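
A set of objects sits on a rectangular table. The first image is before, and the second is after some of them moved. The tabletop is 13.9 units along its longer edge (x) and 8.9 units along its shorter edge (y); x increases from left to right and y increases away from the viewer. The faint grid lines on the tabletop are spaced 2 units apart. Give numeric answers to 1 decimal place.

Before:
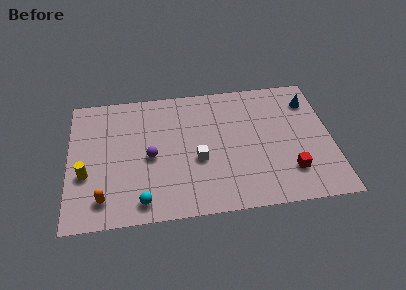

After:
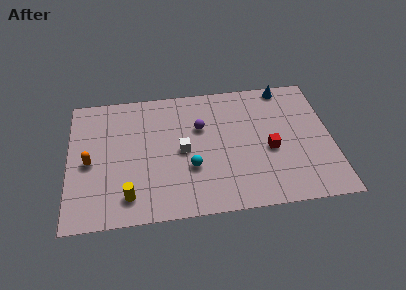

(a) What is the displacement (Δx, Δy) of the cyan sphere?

(2.6, 1.9)

From the two frames, the cyan sphere sits at roughly (3.8, 1.2) before and (6.4, 3.1) after.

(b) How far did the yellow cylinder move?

2.8

From (0.9, 3.3) to (3.1, 1.6), the yellow cylinder covered √(2.2² + 1.7²) ≈ 2.8 units.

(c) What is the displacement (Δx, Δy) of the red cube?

(-1.0, 1.6)

From the two frames, the red cube sits at roughly (11.6, 2.2) before and (10.6, 3.8) after.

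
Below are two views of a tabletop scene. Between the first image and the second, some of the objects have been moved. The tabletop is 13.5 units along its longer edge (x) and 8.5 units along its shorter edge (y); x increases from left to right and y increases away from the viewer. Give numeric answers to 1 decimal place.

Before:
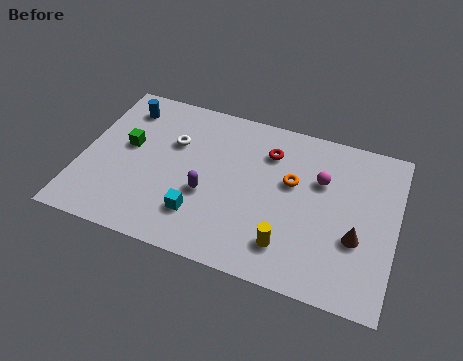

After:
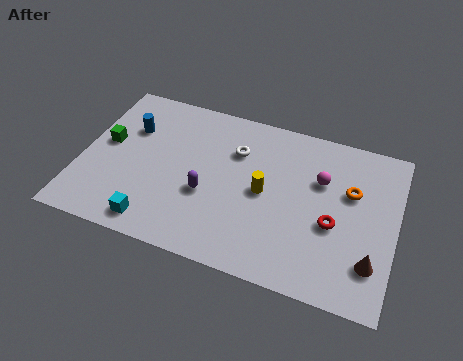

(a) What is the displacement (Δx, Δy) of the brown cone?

(0.7, -1.0)

The brown cone started near (11.9, 3.1) and ended near (12.6, 2.1).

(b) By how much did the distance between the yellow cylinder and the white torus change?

-4.2

The distance was about 6.5 in the first image and 2.3 in the second, so they moved 4.2 units closer together.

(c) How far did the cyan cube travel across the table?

2.1

The cyan cube moved from about (5.3, 2.1) to (3.5, 1.1), a distance of √(1.8² + 1.0²) ≈ 2.1.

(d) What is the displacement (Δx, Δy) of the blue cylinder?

(0.4, -1.1)

The blue cylinder started near (1.5, 6.9) and ended near (1.9, 5.8).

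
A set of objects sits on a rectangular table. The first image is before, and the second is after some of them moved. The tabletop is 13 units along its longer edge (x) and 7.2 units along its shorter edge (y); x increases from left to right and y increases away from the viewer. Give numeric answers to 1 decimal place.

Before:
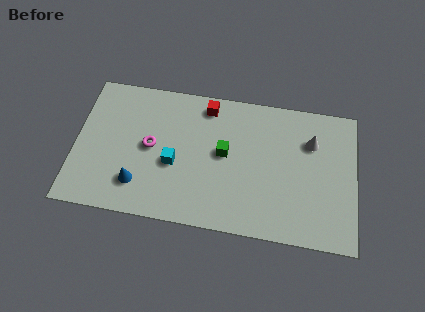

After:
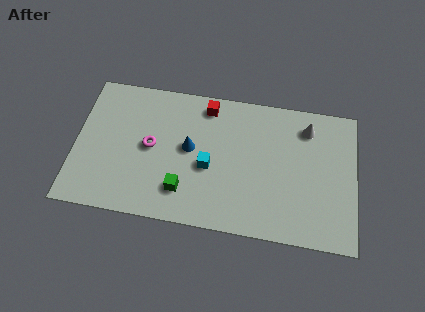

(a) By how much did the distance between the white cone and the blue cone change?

-2.9

Before: roughly 8.6 units apart; after: 5.7. That's 2.9 units closer together.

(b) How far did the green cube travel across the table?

2.8

From (6.9, 3.9) to (5.1, 1.7), the green cube covered √(1.8² + 2.2²) ≈ 2.8 units.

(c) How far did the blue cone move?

3.2

From (3.0, 1.7) to (5.3, 3.9), the blue cone covered √(2.3² + 2.2²) ≈ 3.2 units.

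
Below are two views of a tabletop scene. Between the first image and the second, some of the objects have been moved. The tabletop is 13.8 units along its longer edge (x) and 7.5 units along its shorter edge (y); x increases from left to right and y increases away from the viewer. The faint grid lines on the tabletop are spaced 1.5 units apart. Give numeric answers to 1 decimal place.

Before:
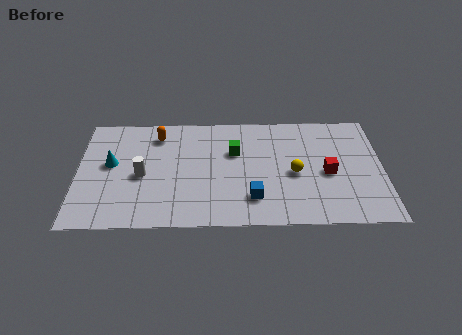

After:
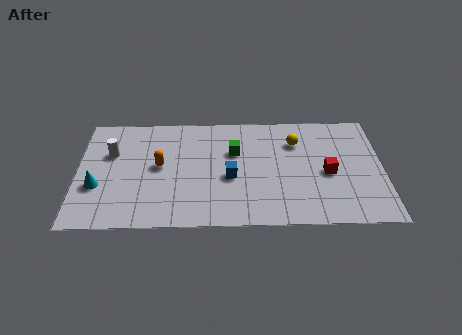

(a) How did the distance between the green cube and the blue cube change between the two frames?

-1.5

The distance was about 3.2 in the first image and 1.7 in the second, so they moved 1.5 units closer together.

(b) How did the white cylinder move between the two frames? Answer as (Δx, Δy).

(-1.4, 1.5)

From the two frames, the white cylinder sits at roughly (2.9, 3.4) before and (1.5, 4.9) after.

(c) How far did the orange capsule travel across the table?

2.1

The orange capsule was near (3.6, 6.1) before and (3.7, 4.0) after, so it travelled √(0.1² + 2.1²) ≈ 2.1 units.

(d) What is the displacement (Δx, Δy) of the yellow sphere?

(0.1, 2.1)

The yellow sphere was at about (9.8, 3.4) and moved to about (9.9, 5.5).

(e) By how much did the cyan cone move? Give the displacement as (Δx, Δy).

(-0.6, -1.5)

From the two frames, the cyan cone sits at roughly (1.5, 4.2) before and (0.9, 2.7) after.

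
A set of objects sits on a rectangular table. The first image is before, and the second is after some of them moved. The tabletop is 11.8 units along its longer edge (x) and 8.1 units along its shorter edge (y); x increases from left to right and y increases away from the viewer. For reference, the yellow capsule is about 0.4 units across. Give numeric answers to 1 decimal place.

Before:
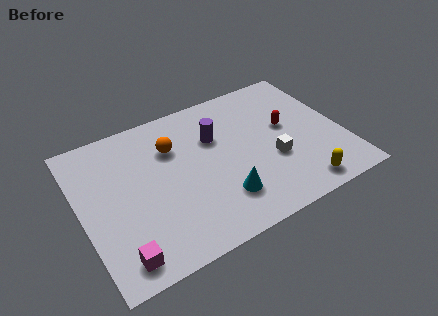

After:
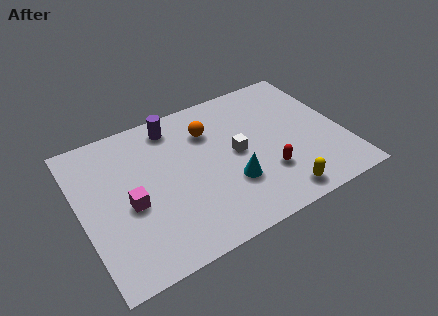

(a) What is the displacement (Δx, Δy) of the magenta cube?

(0.8, 2.4)

The magenta cube was at about (1.3, 1.1) and moved to about (2.1, 3.5).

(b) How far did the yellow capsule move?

1.0

The yellow capsule moved from about (9.4, 1.0) to (8.4, 1.0), a distance of √(1.0² + 0.0²) ≈ 1.0.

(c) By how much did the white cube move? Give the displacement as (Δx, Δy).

(-1.5, 1.1)

The white cube was at about (8.5, 3.0) and moved to about (7.0, 4.1).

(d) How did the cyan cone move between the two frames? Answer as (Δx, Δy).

(0.5, 0.6)

The cyan cone was at about (6.0, 2.0) and moved to about (6.5, 2.6).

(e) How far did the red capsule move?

2.6

The red capsule was near (9.4, 4.6) before and (8.1, 2.4) after, so it travelled √(1.3² + 2.2²) ≈ 2.6 units.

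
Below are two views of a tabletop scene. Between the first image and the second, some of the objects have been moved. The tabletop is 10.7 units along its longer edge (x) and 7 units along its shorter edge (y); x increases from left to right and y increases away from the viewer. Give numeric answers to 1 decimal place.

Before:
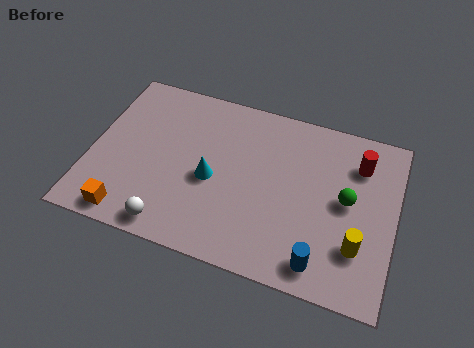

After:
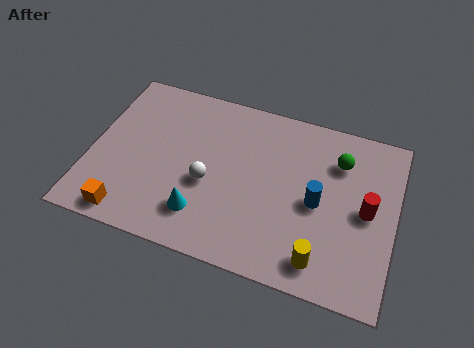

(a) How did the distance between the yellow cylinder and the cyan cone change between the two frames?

-1.1

Before: roughly 5.3 units apart; after: 4.2. That's 1.1 units closer together.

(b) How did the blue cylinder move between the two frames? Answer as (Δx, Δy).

(-0.3, 2.3)

From the two frames, the blue cylinder sits at roughly (8.3, 1.0) before and (8.0, 3.3) after.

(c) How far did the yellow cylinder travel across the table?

1.5

From (9.5, 2.0) to (8.3, 1.1), the yellow cylinder covered √(1.2² + 0.9²) ≈ 1.5 units.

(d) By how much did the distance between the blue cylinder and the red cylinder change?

-2.7

The distance was about 4.4 in the first image and 1.7 in the second, so they moved 2.7 units closer together.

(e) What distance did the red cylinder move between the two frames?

1.8

The red cylinder was near (9.3, 5.3) before and (9.7, 3.5) after, so it travelled √(0.4² + 1.8²) ≈ 1.8 units.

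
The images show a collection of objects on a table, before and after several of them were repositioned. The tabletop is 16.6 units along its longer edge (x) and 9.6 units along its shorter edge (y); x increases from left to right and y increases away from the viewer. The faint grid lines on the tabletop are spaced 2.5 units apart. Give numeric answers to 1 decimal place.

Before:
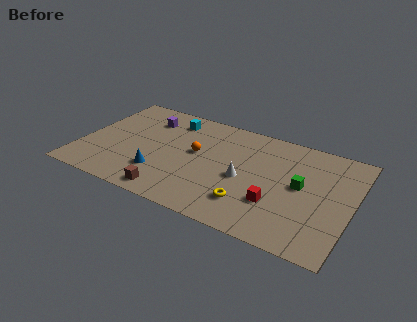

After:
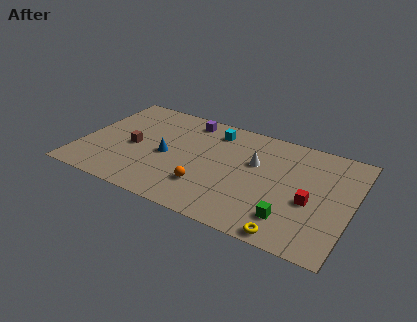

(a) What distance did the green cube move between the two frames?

3.0

From (13.5, 5.1) to (13.2, 2.1), the green cube covered √(0.3² + 3.0²) ≈ 3.0 units.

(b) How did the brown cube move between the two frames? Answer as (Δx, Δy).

(-2.8, 3.3)

The brown cube was at about (6.0, 1.1) and moved to about (3.2, 4.4).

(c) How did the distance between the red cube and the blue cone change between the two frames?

+1.8

The distance was about 7.1 in the first image and 8.9 in the second, so they moved 1.8 units further apart.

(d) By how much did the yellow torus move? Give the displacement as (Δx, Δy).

(2.6, -1.5)

From the two frames, the yellow torus sits at roughly (10.7, 2.3) before and (13.3, 0.8) after.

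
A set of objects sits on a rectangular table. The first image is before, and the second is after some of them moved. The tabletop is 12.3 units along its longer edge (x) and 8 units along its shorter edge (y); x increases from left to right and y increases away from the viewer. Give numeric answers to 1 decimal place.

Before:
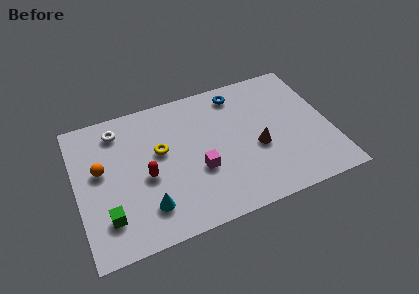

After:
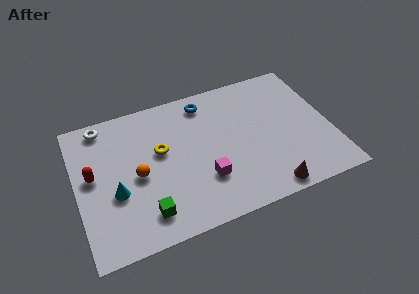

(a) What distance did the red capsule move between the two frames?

2.7

The red capsule moved from about (3.3, 3.5) to (0.8, 4.4), a distance of √(2.5² + 0.9²) ≈ 2.7.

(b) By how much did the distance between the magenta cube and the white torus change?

+1.4

Before: roughly 5.1 units apart; after: 6.5. That's 1.4 units further apart.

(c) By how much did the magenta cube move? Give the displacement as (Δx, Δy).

(0.2, -0.6)

The magenta cube started near (5.8, 3.0) and ended near (6.0, 2.4).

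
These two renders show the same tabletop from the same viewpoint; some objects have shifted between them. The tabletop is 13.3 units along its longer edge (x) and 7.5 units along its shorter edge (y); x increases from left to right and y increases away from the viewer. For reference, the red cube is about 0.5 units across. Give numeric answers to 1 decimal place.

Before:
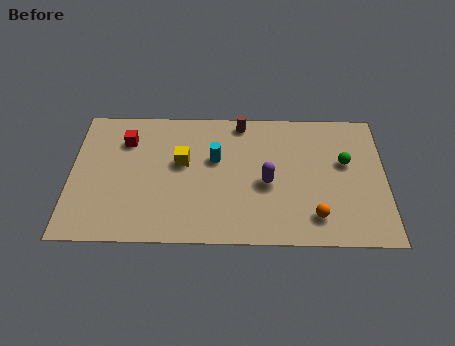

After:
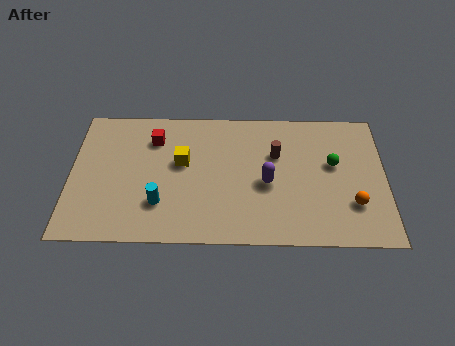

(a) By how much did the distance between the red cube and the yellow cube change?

-0.9

The distance was about 2.7 in the first image and 1.8 in the second, so they moved 0.9 units closer together.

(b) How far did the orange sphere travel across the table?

1.7

The orange sphere was near (10.3, 1.5) before and (11.9, 2.2) after, so it travelled √(1.6² + 0.7²) ≈ 1.7 units.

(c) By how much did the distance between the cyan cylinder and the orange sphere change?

+2.9

Before: roughly 5.2 units apart; after: 8.1. That's 2.9 units further apart.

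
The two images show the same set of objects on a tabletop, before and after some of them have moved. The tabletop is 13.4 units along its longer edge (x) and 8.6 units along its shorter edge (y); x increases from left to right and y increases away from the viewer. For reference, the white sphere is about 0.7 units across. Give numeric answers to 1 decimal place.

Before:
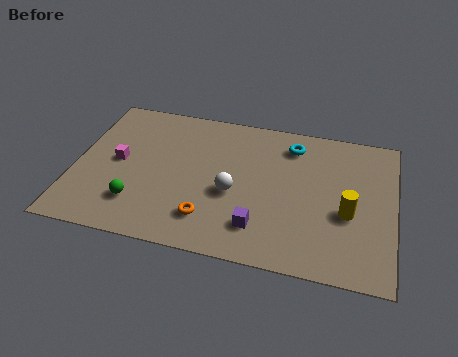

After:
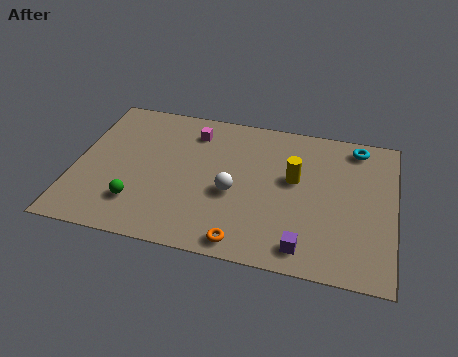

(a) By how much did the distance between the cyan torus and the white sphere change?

+2.2

They were about 4.1 units apart before and 6.3 after — 2.2 units further apart.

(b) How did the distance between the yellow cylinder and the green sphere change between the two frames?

-1.8

Before: roughly 8.8 units apart; after: 7.0. That's 1.8 units closer together.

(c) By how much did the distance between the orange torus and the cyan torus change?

+1.9

The distance was about 6.0 in the first image and 7.9 in the second, so they moved 1.9 units further apart.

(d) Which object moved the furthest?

the magenta cube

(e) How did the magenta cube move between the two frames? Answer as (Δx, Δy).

(3.0, 2.5)

The magenta cube was at about (1.8, 4.4) and moved to about (4.8, 6.9).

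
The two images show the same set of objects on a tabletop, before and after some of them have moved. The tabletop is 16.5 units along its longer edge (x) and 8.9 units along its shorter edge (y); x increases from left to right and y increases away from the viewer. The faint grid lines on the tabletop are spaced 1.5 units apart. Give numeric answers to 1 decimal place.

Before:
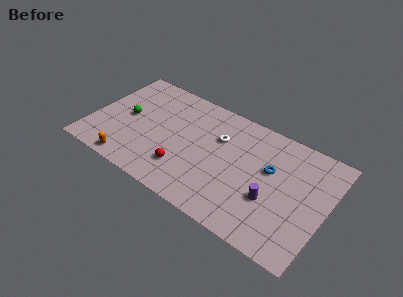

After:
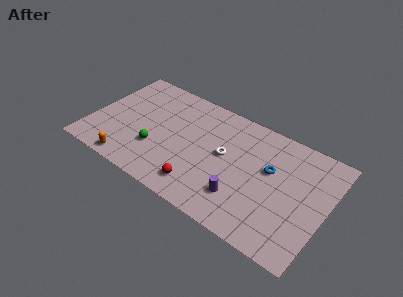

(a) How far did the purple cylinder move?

2.1

From (12.9, 3.2) to (11.0, 2.3), the purple cylinder covered √(1.9² + 0.9²) ≈ 2.1 units.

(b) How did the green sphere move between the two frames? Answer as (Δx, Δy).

(2.4, -1.6)

The green sphere was at about (2.4, 4.5) and moved to about (4.8, 2.9).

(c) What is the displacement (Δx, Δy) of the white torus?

(0.6, -1.1)

From the two frames, the white torus sits at roughly (8.8, 6.0) before and (9.4, 4.9) after.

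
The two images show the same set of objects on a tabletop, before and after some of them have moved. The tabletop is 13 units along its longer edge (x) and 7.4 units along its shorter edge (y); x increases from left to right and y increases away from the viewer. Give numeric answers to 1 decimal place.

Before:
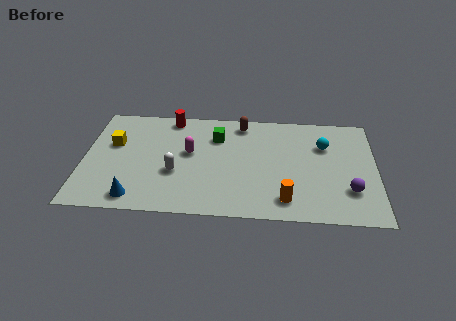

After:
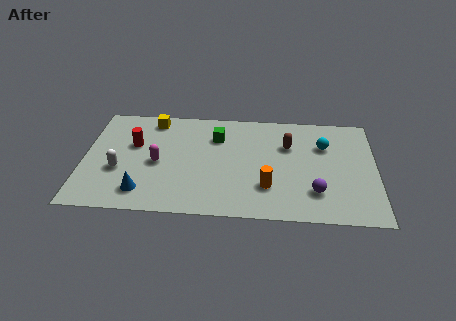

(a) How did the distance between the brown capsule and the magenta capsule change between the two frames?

+2.8

They were about 3.2 units apart before and 6.0 after — 2.8 units further apart.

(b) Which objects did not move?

the cyan sphere and the green cube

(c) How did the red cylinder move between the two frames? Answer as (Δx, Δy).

(-1.6, -2.0)

From the two frames, the red cylinder sits at roughly (3.8, 6.6) before and (2.2, 4.6) after.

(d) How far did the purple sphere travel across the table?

1.5

The purple sphere was near (11.8, 2.1) before and (10.3, 1.9) after, so it travelled √(1.5² + 0.2²) ≈ 1.5 units.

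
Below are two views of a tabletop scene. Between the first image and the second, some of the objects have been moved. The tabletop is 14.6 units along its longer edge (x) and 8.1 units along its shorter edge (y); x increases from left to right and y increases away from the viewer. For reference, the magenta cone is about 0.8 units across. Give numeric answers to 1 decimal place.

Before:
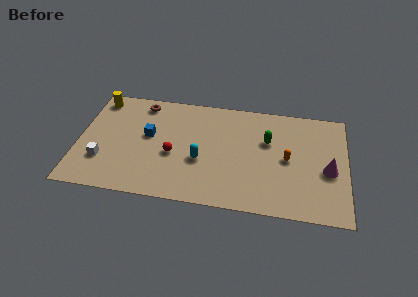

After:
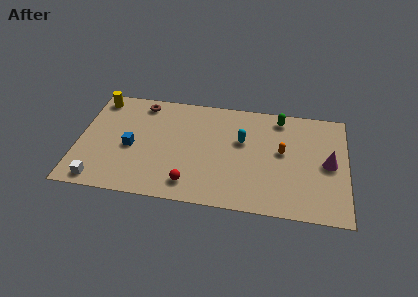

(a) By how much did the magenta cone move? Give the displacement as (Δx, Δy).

(0.0, 0.5)

The magenta cone was at about (13.6, 3.5) and moved to about (13.6, 4.0).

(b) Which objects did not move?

the brown torus and the yellow cylinder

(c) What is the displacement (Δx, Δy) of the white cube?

(-0.1, -1.5)

From the two frames, the white cube sits at roughly (1.4, 2.4) before and (1.3, 0.9) after.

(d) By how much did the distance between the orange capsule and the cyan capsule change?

-2.5

Before: roughly 4.8 units apart; after: 2.3. That's 2.5 units closer together.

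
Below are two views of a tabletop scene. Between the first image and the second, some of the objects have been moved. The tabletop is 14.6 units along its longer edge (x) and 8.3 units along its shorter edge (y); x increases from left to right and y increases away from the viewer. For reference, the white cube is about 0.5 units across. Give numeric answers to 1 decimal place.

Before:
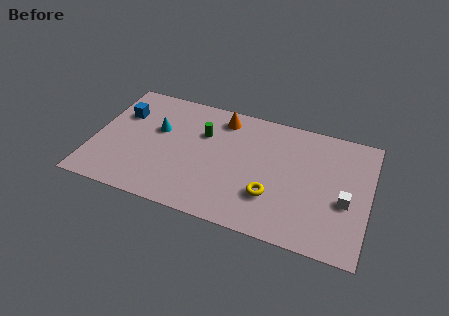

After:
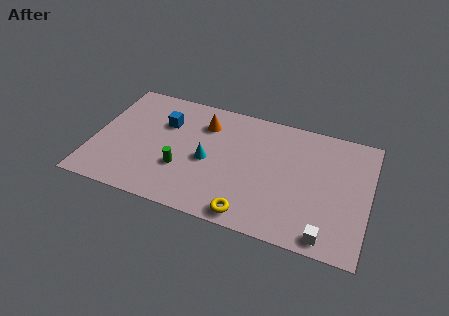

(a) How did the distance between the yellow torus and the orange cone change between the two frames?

+0.7

Before: roughly 5.4 units apart; after: 6.1. That's 0.7 units further apart.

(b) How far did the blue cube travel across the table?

2.3

The blue cube moved from about (1.3, 5.7) to (3.6, 5.7), a distance of √(2.3² + 0.0²) ≈ 2.3.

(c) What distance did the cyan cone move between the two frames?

3.1

The cyan cone was near (3.3, 5.1) before and (6.1, 3.8) after, so it travelled √(2.8² + 1.3²) ≈ 3.1 units.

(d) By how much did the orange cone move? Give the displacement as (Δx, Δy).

(-0.9, -0.7)

The orange cone started near (6.6, 7.0) and ended near (5.7, 6.3).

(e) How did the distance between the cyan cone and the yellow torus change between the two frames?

-3.0

They were about 6.8 units apart before and 3.8 after — 3.0 units closer together.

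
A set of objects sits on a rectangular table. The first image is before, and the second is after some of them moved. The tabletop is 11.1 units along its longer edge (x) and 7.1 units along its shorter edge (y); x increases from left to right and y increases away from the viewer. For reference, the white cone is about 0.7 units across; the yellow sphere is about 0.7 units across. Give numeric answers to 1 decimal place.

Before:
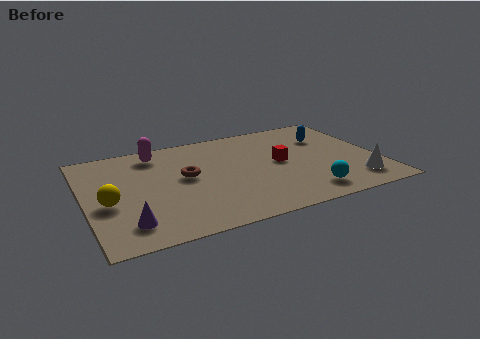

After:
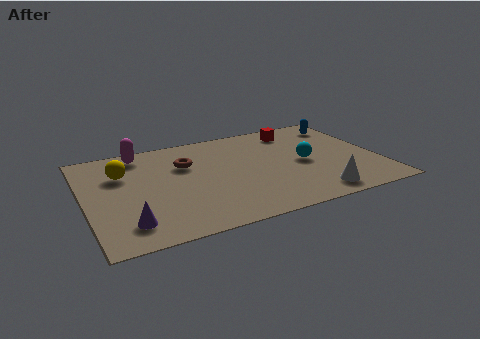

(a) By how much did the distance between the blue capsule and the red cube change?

-0.5

They were about 2.4 units apart before and 1.9 after — 0.5 units closer together.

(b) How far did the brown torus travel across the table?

0.9

From (3.8, 3.9) to (3.9, 4.8), the brown torus covered √(0.1² + 0.9²) ≈ 0.9 units.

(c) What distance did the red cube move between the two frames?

2.4

The red cube moved from about (7.4, 3.7) to (8.3, 5.9), a distance of √(0.9² + 2.2²) ≈ 2.4.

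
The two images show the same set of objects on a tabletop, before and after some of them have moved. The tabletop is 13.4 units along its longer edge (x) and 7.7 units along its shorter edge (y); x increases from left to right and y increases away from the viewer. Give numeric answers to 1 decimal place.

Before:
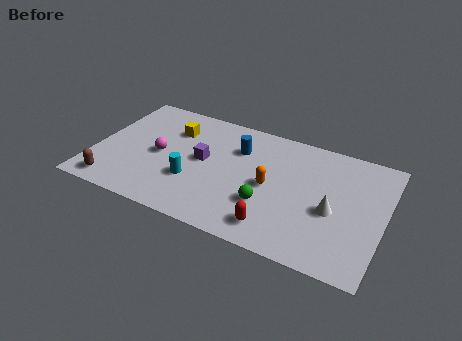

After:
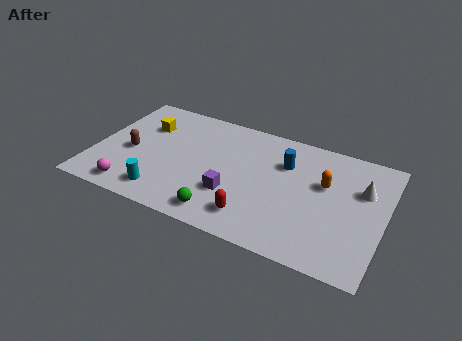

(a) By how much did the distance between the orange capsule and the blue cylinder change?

-0.5

Before: roughly 2.5 units apart; after: 2.0. That's 0.5 units closer together.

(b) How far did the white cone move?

2.2

From (11.1, 3.3) to (12.3, 5.1), the white cone covered √(1.2² + 1.8²) ≈ 2.2 units.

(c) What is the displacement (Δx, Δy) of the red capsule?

(-1.0, 0.2)

From the two frames, the red capsule sits at roughly (8.7, 1.3) before and (7.7, 1.5) after.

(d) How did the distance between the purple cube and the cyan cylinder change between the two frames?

+1.8

They were about 1.5 units apart before and 3.3 after — 1.8 units further apart.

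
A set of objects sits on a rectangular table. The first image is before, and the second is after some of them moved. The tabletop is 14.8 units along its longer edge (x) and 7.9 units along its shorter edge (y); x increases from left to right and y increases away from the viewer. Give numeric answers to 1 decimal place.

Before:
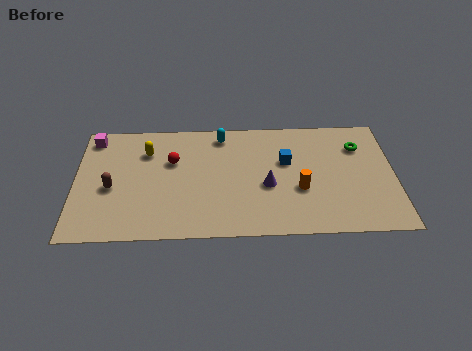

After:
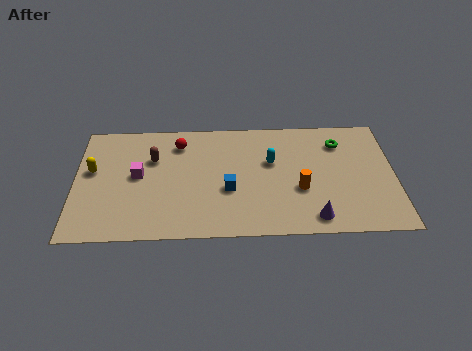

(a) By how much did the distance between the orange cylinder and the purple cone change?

+0.5

Before: roughly 1.5 units apart; after: 2.0. That's 0.5 units further apart.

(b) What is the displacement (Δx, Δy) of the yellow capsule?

(-2.5, -1.2)

The yellow capsule started near (3.3, 5.8) and ended near (0.8, 4.6).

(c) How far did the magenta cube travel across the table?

3.3

The magenta cube was near (0.8, 6.8) before and (2.9, 4.2) after, so it travelled √(2.1² + 2.6²) ≈ 3.3 units.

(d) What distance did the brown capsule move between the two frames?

2.7

The brown capsule was near (1.7, 3.4) before and (3.6, 5.3) after, so it travelled √(1.9² + 1.9²) ≈ 2.7 units.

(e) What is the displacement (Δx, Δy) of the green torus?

(-0.9, 0.3)

From the two frames, the green torus sits at roughly (13.2, 5.8) before and (12.3, 6.1) after.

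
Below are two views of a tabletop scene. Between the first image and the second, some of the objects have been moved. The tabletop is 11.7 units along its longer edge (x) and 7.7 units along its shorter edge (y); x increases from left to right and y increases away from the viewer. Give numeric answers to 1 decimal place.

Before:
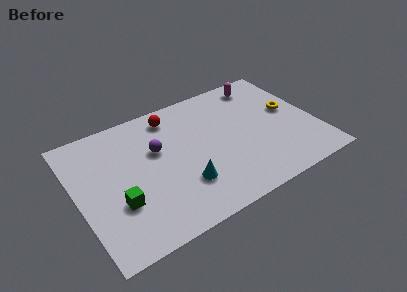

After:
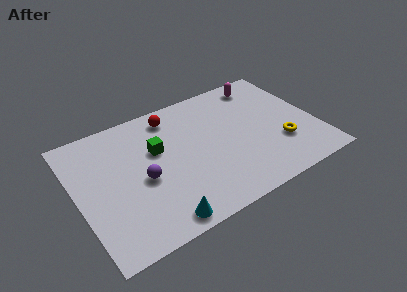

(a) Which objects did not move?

the red sphere and the magenta capsule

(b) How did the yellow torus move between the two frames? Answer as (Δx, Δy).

(-0.8, -1.9)

The yellow torus started near (10.6, 4.3) and ended near (9.8, 2.4).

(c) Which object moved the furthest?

the green cube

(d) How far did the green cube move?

3.1

The green cube was near (1.8, 2.6) before and (4.0, 4.8) after, so it travelled √(2.2² + 2.2²) ≈ 3.1 units.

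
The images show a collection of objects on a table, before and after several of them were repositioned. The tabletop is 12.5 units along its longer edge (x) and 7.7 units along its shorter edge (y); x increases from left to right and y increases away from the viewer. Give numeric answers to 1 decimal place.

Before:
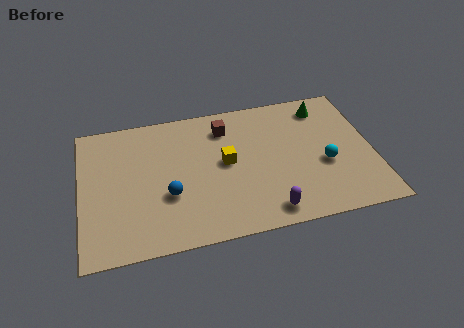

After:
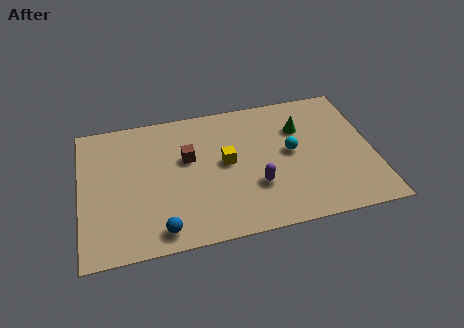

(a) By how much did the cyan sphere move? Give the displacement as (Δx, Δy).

(-1.4, 1.0)

The cyan sphere started near (10.4, 3.1) and ended near (9.0, 4.1).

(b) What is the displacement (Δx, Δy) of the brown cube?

(-1.7, -1.4)

From the two frames, the brown cube sits at roughly (6.3, 6.1) before and (4.6, 4.7) after.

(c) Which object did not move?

the yellow cube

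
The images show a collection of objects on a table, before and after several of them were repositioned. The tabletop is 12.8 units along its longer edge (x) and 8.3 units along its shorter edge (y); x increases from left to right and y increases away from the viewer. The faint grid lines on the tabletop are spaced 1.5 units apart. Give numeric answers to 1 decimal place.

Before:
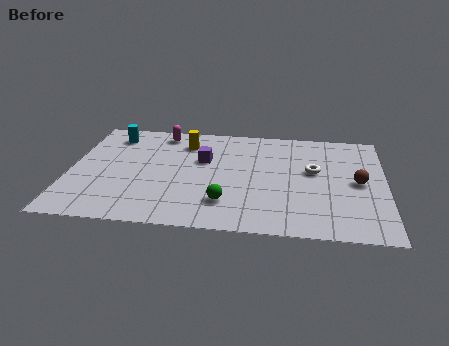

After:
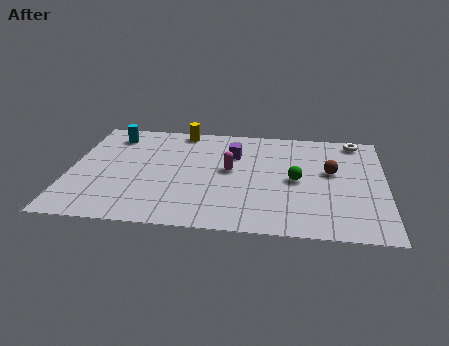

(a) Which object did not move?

the cyan cylinder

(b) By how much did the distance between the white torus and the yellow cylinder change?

+1.6

Before: roughly 5.6 units apart; after: 7.2. That's 1.6 units further apart.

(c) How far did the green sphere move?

3.4

The green sphere moved from about (6.4, 2.0) to (9.2, 4.0), a distance of √(2.8² + 2.0²) ≈ 3.4.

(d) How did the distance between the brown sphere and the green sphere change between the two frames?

-4.1

They were about 5.7 units apart before and 1.6 after — 4.1 units closer together.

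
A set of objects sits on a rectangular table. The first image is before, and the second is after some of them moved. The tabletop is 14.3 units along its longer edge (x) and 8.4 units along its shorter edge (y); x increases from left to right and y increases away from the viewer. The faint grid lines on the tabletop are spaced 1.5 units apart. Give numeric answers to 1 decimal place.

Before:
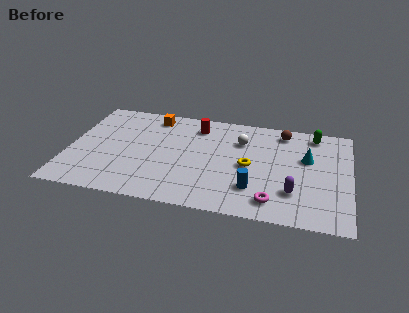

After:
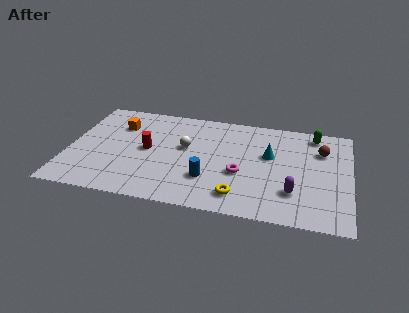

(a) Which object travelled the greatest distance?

the red cylinder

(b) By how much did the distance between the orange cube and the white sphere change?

-1.1

They were about 4.8 units apart before and 3.7 after — 1.1 units closer together.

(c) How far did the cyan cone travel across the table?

1.9

The cyan cone was near (12.1, 5.2) before and (10.2, 5.1) after, so it travelled √(1.9² + 0.1²) ≈ 1.9 units.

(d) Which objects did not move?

the green capsule and the purple capsule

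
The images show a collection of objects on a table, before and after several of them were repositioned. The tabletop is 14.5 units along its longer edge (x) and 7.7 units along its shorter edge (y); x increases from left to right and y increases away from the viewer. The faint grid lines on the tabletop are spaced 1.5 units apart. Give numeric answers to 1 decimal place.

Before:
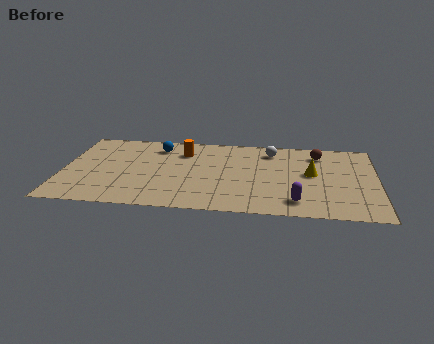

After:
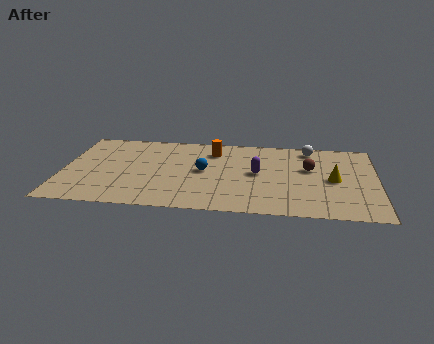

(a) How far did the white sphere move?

1.8

The white sphere was near (9.6, 6.3) before and (11.4, 6.7) after, so it travelled √(1.8² + 0.4²) ≈ 1.8 units.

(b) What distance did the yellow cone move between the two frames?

1.1

The yellow cone was near (11.5, 4.2) before and (12.5, 3.7) after, so it travelled √(1.0² + 0.5²) ≈ 1.1 units.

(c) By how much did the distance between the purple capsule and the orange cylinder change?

-4.0

They were about 6.9 units apart before and 2.9 after — 4.0 units closer together.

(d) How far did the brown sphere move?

1.6

The brown sphere moved from about (11.8, 6.2) to (11.4, 4.7), a distance of √(0.4² + 1.5²) ≈ 1.6.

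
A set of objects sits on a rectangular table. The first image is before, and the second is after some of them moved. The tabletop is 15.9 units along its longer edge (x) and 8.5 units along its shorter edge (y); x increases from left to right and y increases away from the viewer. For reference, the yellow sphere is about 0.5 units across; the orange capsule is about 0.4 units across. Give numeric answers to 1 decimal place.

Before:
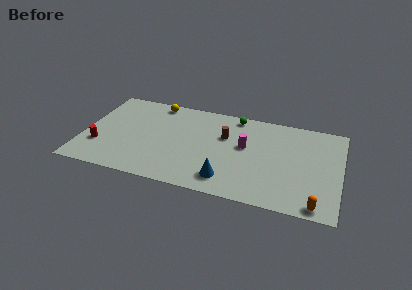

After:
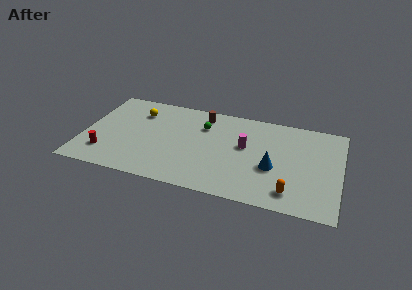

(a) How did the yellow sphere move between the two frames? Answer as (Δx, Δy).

(-1.0, -1.2)

The yellow sphere started near (4.2, 7.6) and ended near (3.2, 6.4).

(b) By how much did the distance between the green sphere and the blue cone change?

-0.8

The distance was about 6.0 in the first image and 5.2 in the second, so they moved 0.8 units closer together.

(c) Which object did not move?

the magenta cylinder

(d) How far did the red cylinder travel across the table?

0.7

From (1.1, 2.6) to (1.5, 2.0), the red cylinder covered √(0.4² + 0.6²) ≈ 0.7 units.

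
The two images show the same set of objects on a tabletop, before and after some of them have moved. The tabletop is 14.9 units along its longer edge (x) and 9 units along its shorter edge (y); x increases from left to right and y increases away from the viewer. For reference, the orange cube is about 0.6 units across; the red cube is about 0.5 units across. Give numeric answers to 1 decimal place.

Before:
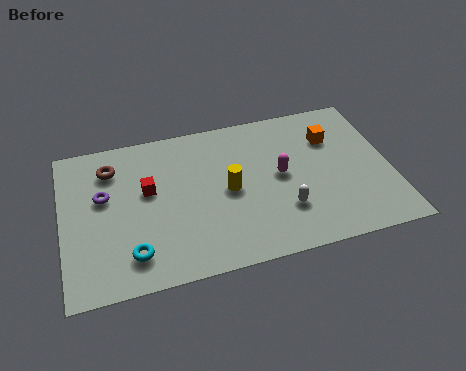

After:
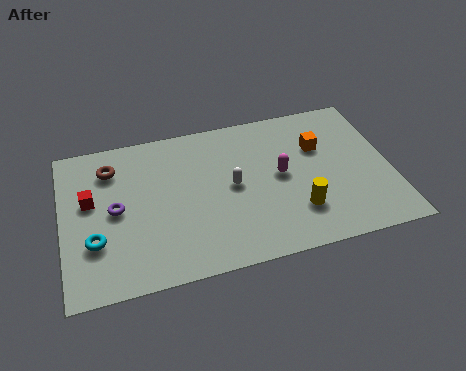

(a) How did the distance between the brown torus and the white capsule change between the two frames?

-2.9

Before: roughly 8.8 units apart; after: 5.9. That's 2.9 units closer together.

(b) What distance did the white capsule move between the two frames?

3.0

The white capsule moved from about (9.9, 2.6) to (7.7, 4.6), a distance of √(2.2² + 2.0²) ≈ 3.0.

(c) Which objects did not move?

the brown torus and the magenta capsule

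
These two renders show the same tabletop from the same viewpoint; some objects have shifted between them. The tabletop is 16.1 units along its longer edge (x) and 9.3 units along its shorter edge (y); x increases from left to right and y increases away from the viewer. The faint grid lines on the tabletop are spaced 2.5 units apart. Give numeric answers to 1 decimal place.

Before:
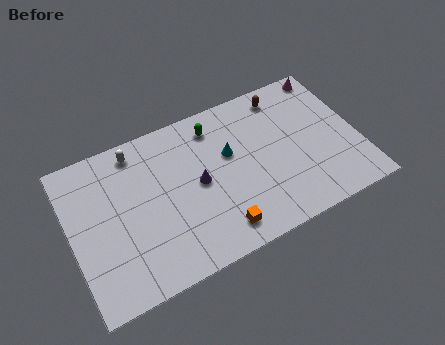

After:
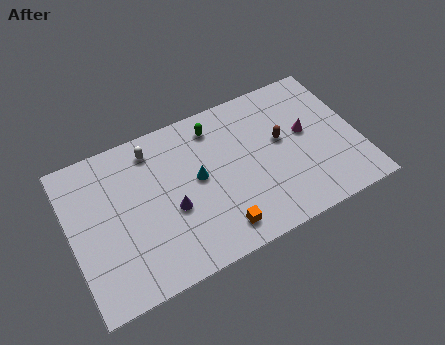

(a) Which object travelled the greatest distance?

the magenta cone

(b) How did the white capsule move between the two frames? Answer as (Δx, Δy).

(0.9, -0.3)

The white capsule started near (4.0, 8.1) and ended near (4.9, 7.8).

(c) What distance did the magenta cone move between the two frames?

3.7

The magenta cone was near (15.1, 8.4) before and (13.3, 5.2) after, so it travelled √(1.8² + 3.2²) ≈ 3.7 units.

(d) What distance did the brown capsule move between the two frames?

2.7

From (12.4, 8.0) to (11.9, 5.3), the brown capsule covered √(0.5² + 2.7²) ≈ 2.7 units.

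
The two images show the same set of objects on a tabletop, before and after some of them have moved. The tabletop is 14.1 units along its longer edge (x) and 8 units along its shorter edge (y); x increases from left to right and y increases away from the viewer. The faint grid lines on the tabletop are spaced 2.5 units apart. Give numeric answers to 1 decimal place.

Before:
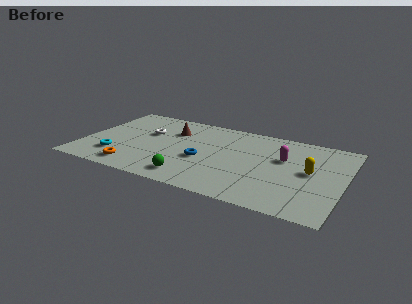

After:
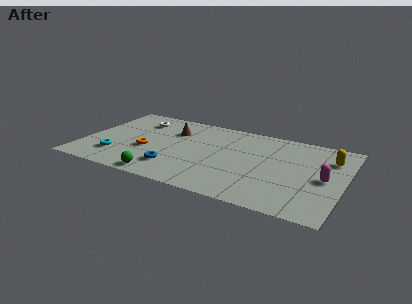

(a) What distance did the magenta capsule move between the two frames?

2.6

From (10.8, 5.0) to (13.1, 3.8), the magenta capsule covered √(2.3² + 1.2²) ≈ 2.6 units.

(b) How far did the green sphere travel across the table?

1.6

From (6.2, 1.3) to (4.7, 0.8), the green sphere covered √(1.5² + 0.5²) ≈ 1.6 units.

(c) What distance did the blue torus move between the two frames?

2.0

The blue torus was near (6.6, 3.3) before and (5.2, 1.9) after, so it travelled √(1.4² + 1.4²) ≈ 2.0 units.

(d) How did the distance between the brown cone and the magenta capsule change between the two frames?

+2.5

They were about 6.2 units apart before and 8.7 after — 2.5 units further apart.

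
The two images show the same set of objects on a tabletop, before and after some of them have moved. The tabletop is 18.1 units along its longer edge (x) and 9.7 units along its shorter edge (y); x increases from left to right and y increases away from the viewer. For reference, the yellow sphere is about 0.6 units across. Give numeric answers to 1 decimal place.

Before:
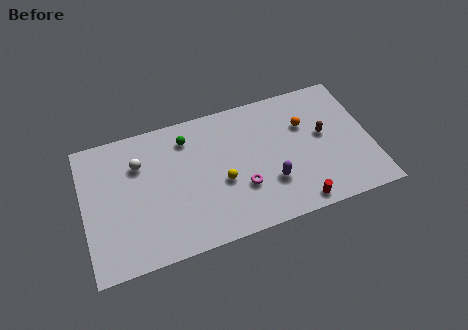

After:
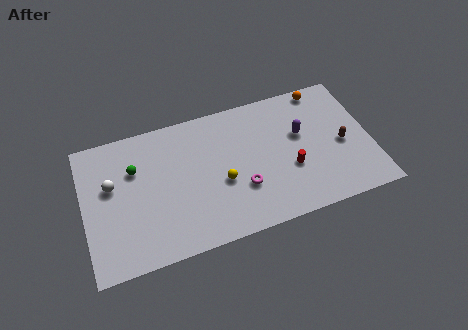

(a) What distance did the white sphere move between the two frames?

2.1

From (3.6, 6.9) to (1.8, 5.9), the white sphere covered √(1.8² + 1.0²) ≈ 2.1 units.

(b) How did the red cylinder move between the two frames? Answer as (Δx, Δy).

(-0.2, 2.6)

The red cylinder started near (13.1, 1.0) and ended near (12.9, 3.6).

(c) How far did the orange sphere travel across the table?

2.7

The orange sphere was near (14.1, 6.5) before and (15.5, 8.8) after, so it travelled √(1.4² + 2.3²) ≈ 2.7 units.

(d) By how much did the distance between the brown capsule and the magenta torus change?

+0.8

The distance was about 5.8 in the first image and 6.6 in the second, so they moved 0.8 units further apart.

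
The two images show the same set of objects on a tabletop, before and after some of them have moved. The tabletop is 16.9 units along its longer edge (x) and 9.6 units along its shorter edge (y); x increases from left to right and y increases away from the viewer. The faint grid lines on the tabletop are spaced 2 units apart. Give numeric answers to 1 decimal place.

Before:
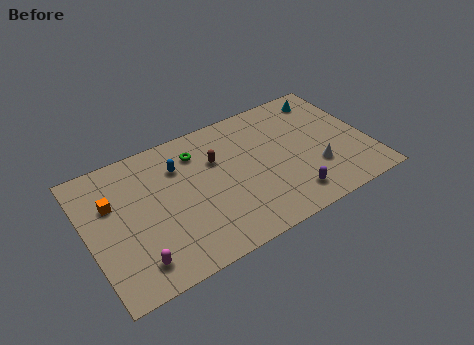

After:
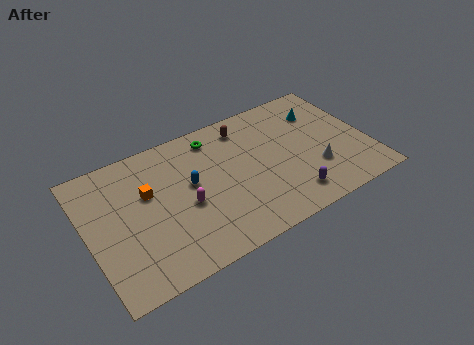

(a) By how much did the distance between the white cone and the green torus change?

-0.5

The distance was about 8.0 in the first image and 7.5 in the second, so they moved 0.5 units closer together.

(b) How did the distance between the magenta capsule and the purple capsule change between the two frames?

-2.8

They were about 9.3 units apart before and 6.5 after — 2.8 units closer together.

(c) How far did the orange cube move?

2.1

The orange cube moved from about (1.6, 6.3) to (3.7, 6.0), a distance of √(2.1² + 0.3²) ≈ 2.1.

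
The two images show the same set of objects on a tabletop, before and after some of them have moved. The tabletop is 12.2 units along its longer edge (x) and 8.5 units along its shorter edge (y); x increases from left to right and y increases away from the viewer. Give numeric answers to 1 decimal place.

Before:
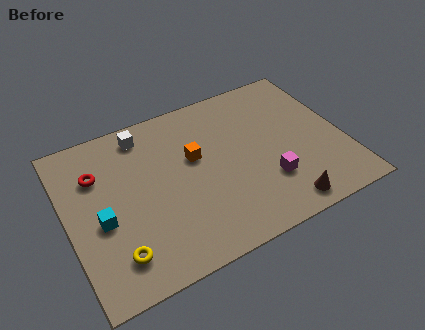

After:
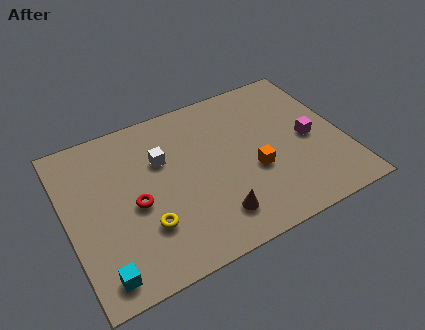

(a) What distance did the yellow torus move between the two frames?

1.6

From (1.8, 1.7) to (3.2, 2.5), the yellow torus covered √(1.4² + 0.8²) ≈ 1.6 units.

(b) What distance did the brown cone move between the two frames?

3.0

The brown cone was near (9.0, 1.0) before and (6.1, 1.7) after, so it travelled √(2.9² + 0.7²) ≈ 3.0 units.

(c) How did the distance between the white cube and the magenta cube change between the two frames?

-0.3

The distance was about 6.9 in the first image and 6.6 in the second, so they moved 0.3 units closer together.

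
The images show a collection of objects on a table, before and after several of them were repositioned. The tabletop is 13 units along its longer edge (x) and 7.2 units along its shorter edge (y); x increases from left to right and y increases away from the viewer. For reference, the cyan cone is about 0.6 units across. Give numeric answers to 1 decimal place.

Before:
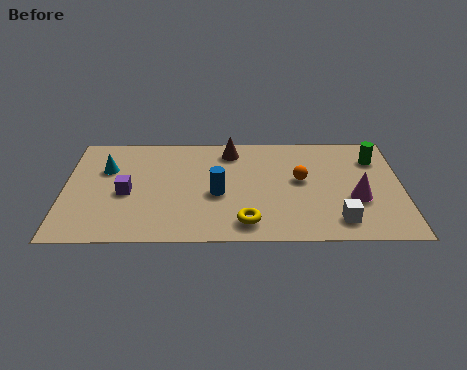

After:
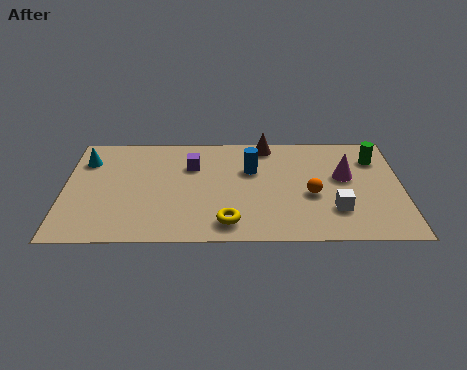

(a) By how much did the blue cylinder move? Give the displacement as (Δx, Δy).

(1.3, 1.6)

The blue cylinder started near (5.9, 3.1) and ended near (7.2, 4.7).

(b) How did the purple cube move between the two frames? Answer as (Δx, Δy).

(2.5, 1.8)

The purple cube started near (2.4, 3.2) and ended near (4.9, 5.0).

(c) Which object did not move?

the green cylinder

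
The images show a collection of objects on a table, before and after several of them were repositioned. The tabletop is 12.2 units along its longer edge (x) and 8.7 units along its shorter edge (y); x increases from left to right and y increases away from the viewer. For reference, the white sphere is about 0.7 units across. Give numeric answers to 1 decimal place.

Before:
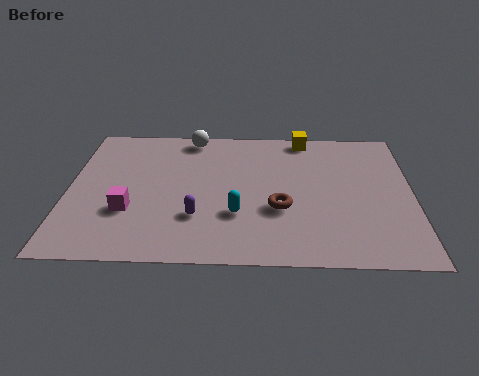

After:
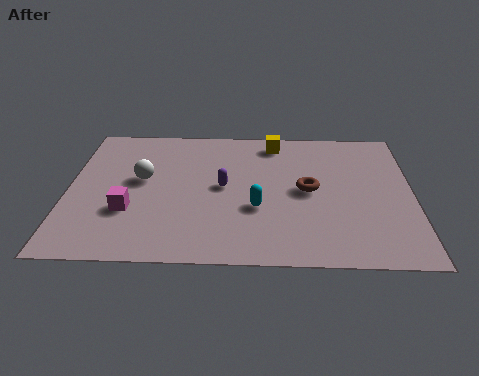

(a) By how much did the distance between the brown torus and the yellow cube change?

-1.5

The distance was about 4.8 in the first image and 3.3 in the second, so they moved 1.5 units closer together.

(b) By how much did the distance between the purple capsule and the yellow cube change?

-3.0

Before: roughly 6.5 units apart; after: 3.5. That's 3.0 units closer together.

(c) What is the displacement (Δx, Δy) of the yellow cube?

(-1.1, -0.4)

The yellow cube started near (8.4, 7.9) and ended near (7.3, 7.5).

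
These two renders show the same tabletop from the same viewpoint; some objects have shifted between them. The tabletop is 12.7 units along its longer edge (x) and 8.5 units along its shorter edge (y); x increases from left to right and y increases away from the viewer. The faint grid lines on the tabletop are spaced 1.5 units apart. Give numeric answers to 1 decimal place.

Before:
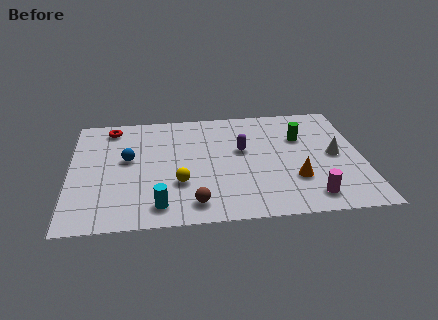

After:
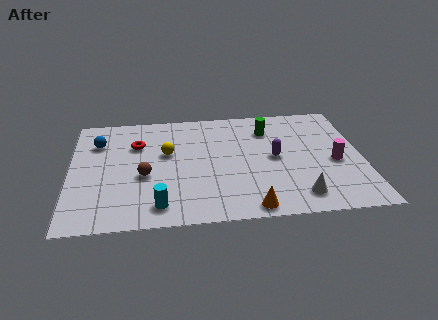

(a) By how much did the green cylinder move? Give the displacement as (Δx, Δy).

(-1.4, 0.8)

The green cylinder was at about (10.1, 5.7) and moved to about (8.7, 6.5).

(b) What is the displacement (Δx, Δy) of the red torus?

(1.1, -1.4)

From the two frames, the red torus sits at roughly (1.8, 7.3) before and (2.9, 5.9) after.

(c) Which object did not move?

the cyan cylinder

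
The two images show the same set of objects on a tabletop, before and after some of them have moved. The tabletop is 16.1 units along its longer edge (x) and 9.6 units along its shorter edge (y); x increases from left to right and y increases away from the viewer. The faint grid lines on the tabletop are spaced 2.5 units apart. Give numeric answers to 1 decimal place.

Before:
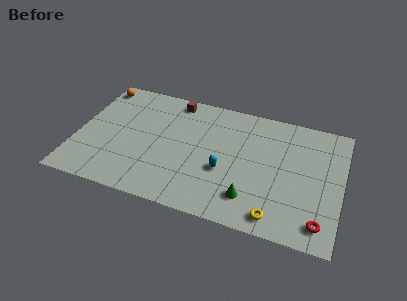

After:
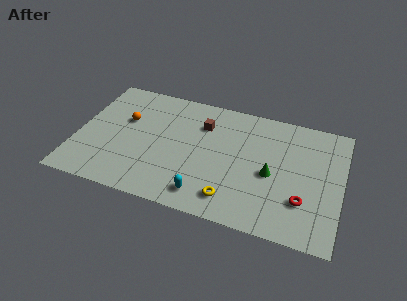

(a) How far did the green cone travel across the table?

2.5

From (10.8, 2.1) to (11.9, 4.3), the green cone covered √(1.1² + 2.2²) ≈ 2.5 units.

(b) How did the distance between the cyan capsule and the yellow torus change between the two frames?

-2.5

The distance was about 4.1 in the first image and 1.6 in the second, so they moved 2.5 units closer together.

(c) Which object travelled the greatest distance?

the orange sphere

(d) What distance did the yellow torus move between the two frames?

2.7

The yellow torus was near (12.4, 1.2) before and (9.7, 1.7) after, so it travelled √(2.7² + 0.5²) ≈ 2.7 units.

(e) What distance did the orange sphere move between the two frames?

3.1

The orange sphere was near (0.8, 8.4) before and (2.8, 6.0) after, so it travelled √(2.0² + 2.4²) ≈ 3.1 units.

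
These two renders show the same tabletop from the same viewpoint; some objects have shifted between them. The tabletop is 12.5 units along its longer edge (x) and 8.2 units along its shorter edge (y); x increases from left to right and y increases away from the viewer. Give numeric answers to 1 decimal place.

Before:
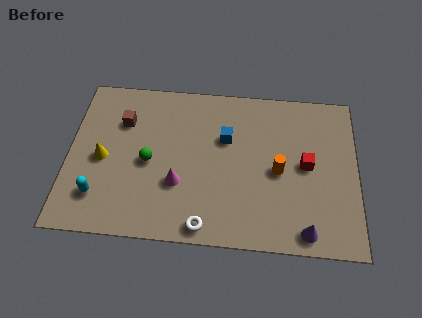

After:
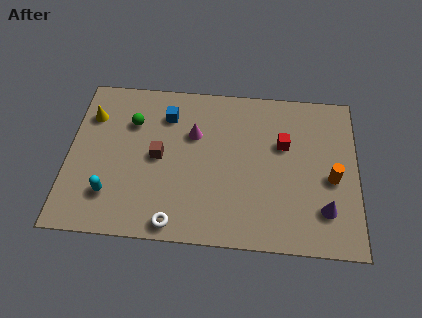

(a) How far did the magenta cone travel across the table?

2.7

The magenta cone was near (4.8, 2.8) before and (5.4, 5.4) after, so it travelled √(0.6² + 2.6²) ≈ 2.7 units.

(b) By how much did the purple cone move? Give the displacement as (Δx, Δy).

(0.8, 1.1)

The purple cone started near (10.3, 0.9) and ended near (11.1, 2.0).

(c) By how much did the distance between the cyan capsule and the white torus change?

-1.7

The distance was about 4.7 in the first image and 3.0 in the second, so they moved 1.7 units closer together.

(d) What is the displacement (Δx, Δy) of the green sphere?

(-0.8, 2.0)

The green sphere started near (3.5, 3.8) and ended near (2.7, 5.8).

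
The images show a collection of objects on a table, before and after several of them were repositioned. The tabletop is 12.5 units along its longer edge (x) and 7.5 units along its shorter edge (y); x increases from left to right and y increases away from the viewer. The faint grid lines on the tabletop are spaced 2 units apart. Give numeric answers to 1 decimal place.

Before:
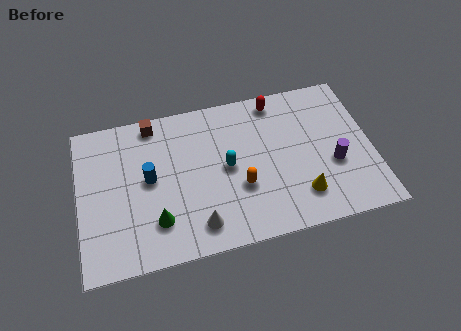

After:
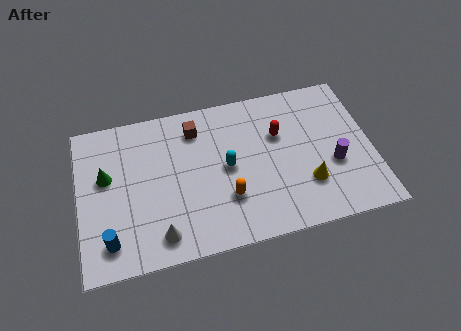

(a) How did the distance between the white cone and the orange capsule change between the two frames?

+0.7

Before: roughly 2.4 units apart; after: 3.1. That's 0.7 units further apart.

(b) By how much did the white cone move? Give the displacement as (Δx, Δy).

(-1.6, -0.1)

The white cone started near (4.9, 1.3) and ended near (3.3, 1.2).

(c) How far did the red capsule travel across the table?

1.7

From (8.6, 6.6) to (8.6, 4.9), the red capsule covered √(0.0² + 1.7²) ≈ 1.7 units.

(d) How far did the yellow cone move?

0.6

The yellow cone was near (9.3, 1.7) before and (9.6, 2.2) after, so it travelled √(0.3² + 0.5²) ≈ 0.6 units.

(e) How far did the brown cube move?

1.9

The brown cube moved from about (3.3, 6.7) to (5.1, 6.0), a distance of √(1.8² + 0.7²) ≈ 1.9.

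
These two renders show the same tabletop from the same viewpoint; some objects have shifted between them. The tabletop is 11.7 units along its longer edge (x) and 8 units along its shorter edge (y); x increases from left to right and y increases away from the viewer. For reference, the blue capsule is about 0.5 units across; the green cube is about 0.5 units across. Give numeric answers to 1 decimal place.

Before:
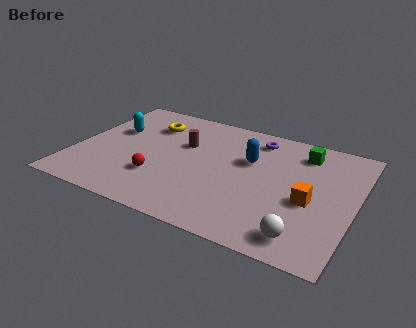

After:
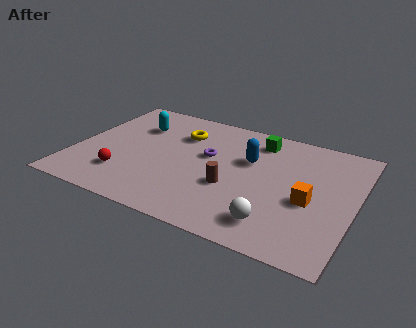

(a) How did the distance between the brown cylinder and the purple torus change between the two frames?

-1.2

The distance was about 3.3 in the first image and 2.1 in the second, so they moved 1.2 units closer together.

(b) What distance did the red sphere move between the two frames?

1.5

The red sphere was near (3.7, 2.4) before and (2.3, 2.0) after, so it travelled √(1.4² + 0.4²) ≈ 1.5 units.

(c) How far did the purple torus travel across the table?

2.7

The purple torus was near (7.3, 6.7) before and (5.5, 4.7) after, so it travelled √(1.8² + 2.0²) ≈ 2.7 units.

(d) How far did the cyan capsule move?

1.1

From (1.4, 5.0) to (2.3, 5.7), the cyan capsule covered √(0.9² + 0.7²) ≈ 1.1 units.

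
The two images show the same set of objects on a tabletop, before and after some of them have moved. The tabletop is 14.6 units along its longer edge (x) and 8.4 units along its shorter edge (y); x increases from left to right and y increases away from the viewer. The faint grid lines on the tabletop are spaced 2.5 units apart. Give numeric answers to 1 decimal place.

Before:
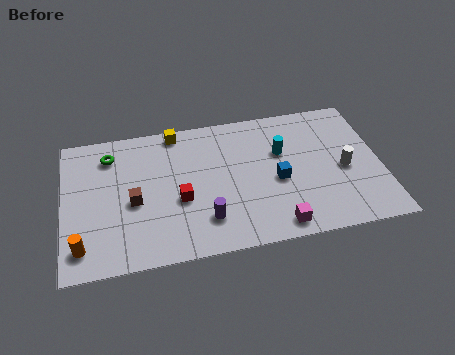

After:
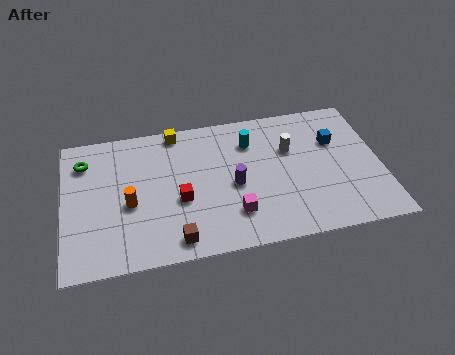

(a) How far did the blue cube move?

3.4

The blue cube was near (9.8, 3.7) before and (12.6, 5.6) after, so it travelled √(2.8² + 1.9²) ≈ 3.4 units.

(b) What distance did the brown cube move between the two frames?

3.2

From (3.2, 3.7) to (5.0, 1.1), the brown cube covered √(1.8² + 2.6²) ≈ 3.2 units.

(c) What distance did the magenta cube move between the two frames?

2.2

From (9.6, 1.0) to (7.7, 2.1), the magenta cube covered √(1.9² + 1.1²) ≈ 2.2 units.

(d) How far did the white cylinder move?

2.9

The white cylinder moved from about (12.9, 3.8) to (10.5, 5.5), a distance of √(2.4² + 1.7²) ≈ 2.9.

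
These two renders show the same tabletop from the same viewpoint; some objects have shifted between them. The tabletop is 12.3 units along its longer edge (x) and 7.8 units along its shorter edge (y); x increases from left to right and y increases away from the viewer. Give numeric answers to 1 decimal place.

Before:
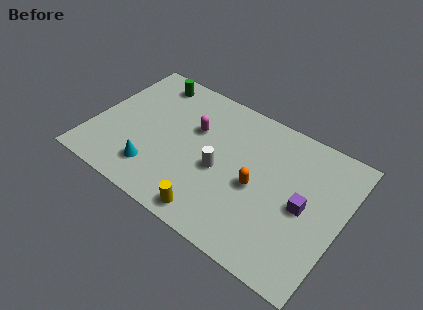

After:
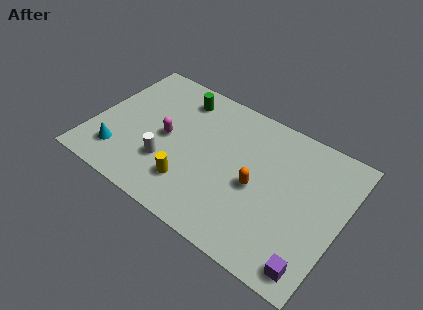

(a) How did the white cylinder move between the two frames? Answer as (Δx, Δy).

(-2.5, -1.0)

The white cylinder was at about (6.4, 3.4) and moved to about (3.9, 2.4).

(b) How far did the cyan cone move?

1.8

The cyan cone moved from about (3.4, 1.7) to (1.6, 1.7), a distance of √(1.8² + 0.0²) ≈ 1.8.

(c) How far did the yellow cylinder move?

1.6

From (6.5, 0.9) to (5.2, 1.9), the yellow cylinder covered √(1.3² + 1.0²) ≈ 1.6 units.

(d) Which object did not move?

the orange capsule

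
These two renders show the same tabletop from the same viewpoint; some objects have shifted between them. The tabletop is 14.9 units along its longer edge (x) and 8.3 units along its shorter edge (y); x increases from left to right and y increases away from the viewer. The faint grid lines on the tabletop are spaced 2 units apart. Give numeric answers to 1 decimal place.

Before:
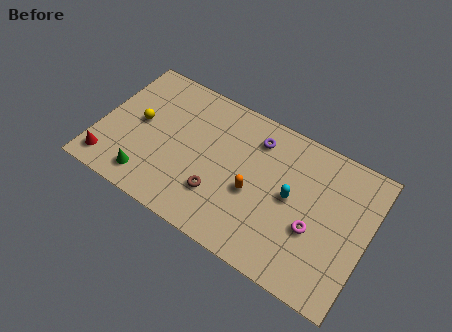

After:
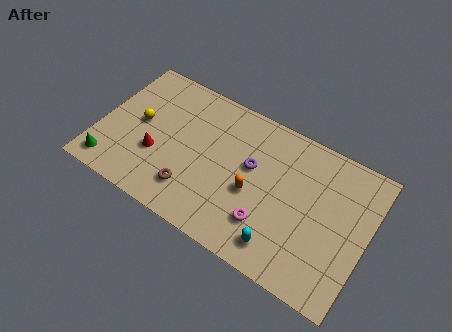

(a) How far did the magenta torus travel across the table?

2.6

From (12.1, 3.2) to (9.7, 2.2), the magenta torus covered √(2.4² + 1.0²) ≈ 2.6 units.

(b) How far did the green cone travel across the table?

2.1

The green cone moved from about (3.1, 1.4) to (1.0, 1.2), a distance of √(2.1² + 0.2²) ≈ 2.1.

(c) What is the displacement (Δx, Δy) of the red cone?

(2.4, 1.7)

The red cone was at about (0.9, 1.3) and moved to about (3.3, 3.0).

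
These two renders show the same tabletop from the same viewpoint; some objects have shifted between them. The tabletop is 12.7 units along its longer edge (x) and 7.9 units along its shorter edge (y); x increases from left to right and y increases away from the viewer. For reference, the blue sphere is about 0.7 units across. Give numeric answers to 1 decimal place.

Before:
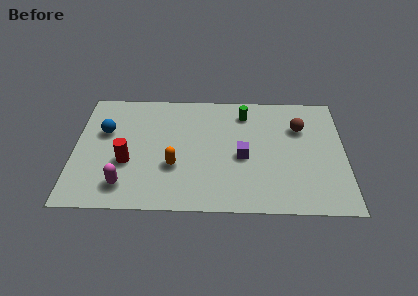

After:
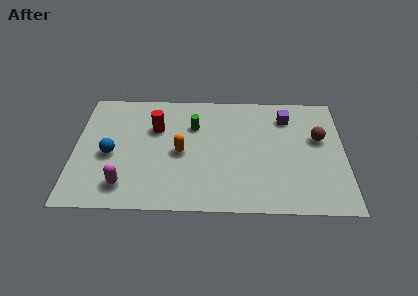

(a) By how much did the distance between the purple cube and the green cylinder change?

+1.6

The distance was about 2.9 in the first image and 4.5 in the second, so they moved 1.6 units further apart.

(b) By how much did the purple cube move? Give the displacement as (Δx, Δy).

(2.1, 2.7)

From the two frames, the purple cube sits at roughly (7.9, 3.5) before and (10.0, 6.2) after.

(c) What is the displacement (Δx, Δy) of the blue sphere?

(0.3, -1.5)

The blue sphere was at about (1.4, 5.0) and moved to about (1.7, 3.5).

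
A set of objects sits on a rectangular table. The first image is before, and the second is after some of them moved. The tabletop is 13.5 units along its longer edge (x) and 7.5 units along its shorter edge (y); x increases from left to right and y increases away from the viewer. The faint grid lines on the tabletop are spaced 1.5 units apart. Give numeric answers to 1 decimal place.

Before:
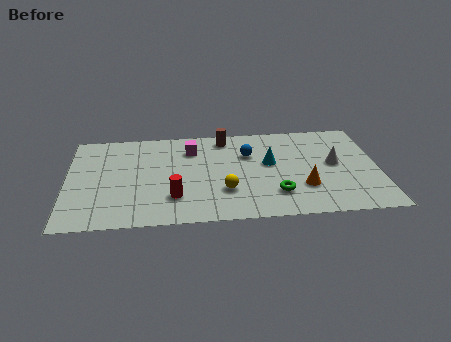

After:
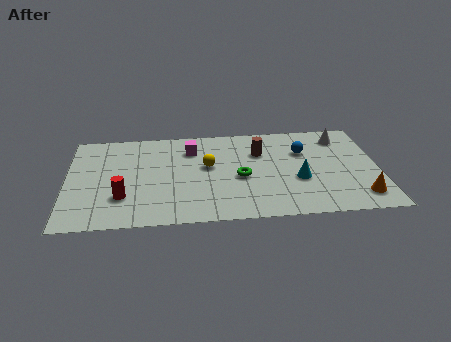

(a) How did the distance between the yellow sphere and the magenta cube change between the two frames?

-2.1

Before: roughly 3.7 units apart; after: 1.6. That's 2.1 units closer together.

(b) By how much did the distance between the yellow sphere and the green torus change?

-0.5

They were about 2.2 units apart before and 1.7 after — 0.5 units closer together.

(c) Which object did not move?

the magenta cube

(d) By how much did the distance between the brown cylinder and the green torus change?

-3.0

The distance was about 5.1 in the first image and 2.1 in the second, so they moved 3.0 units closer together.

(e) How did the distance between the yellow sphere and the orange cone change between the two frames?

+3.7

The distance was about 3.4 in the first image and 7.1 in the second, so they moved 3.7 units further apart.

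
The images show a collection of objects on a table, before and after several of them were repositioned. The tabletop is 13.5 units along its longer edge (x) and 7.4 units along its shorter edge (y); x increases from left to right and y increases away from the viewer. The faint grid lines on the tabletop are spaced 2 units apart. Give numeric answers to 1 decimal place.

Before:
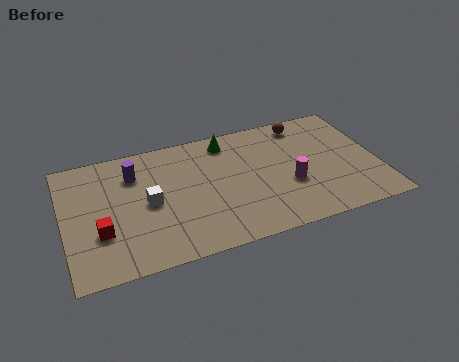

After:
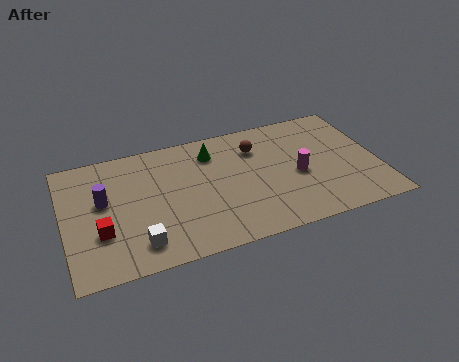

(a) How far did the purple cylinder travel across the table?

1.8

From (3.1, 5.5) to (1.7, 4.3), the purple cylinder covered √(1.4² + 1.2²) ≈ 1.8 units.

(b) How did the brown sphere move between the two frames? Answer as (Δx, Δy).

(-2.2, -0.9)

The brown sphere was at about (10.6, 6.4) and moved to about (8.4, 5.5).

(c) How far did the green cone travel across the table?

0.9

The green cone moved from about (7.2, 6.3) to (6.5, 5.8), a distance of √(0.7² + 0.5²) ≈ 0.9.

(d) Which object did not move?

the red cube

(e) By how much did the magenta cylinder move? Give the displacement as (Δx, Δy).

(0.4, 0.5)

From the two frames, the magenta cylinder sits at roughly (9.6, 2.8) before and (10.0, 3.3) after.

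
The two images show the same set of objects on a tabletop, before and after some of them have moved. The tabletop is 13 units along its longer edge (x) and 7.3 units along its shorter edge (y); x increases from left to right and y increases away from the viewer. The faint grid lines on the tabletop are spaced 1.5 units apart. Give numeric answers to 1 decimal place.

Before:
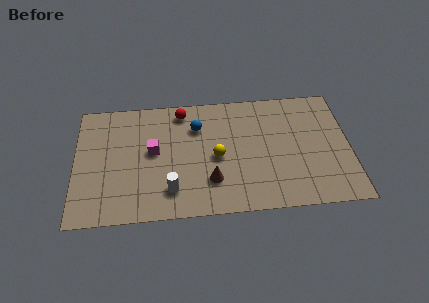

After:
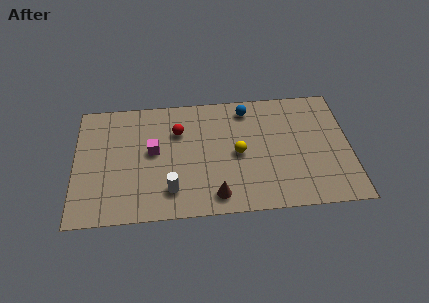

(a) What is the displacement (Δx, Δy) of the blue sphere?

(2.4, 0.9)

The blue sphere started near (5.8, 5.3) and ended near (8.2, 6.2).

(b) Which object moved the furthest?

the blue sphere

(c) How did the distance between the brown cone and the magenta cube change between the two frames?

+0.7

They were about 3.4 units apart before and 4.1 after — 0.7 units further apart.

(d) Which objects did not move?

the magenta cube and the white cylinder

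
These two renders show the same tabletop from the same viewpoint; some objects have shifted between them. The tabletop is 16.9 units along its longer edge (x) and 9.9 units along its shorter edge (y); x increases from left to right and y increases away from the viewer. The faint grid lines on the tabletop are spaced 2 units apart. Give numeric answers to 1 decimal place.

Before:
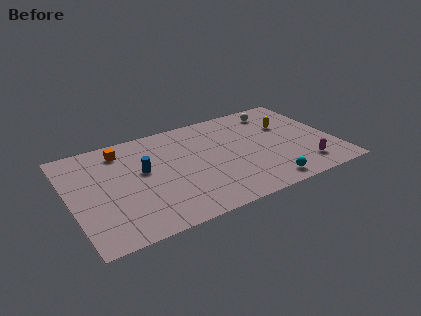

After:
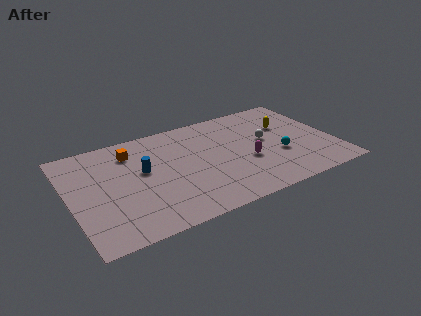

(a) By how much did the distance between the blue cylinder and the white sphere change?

-1.5

Before: roughly 9.5 units apart; after: 8.0. That's 1.5 units closer together.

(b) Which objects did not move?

the blue cylinder and the yellow capsule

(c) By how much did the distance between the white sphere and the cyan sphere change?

-5.4

They were about 7.3 units apart before and 1.9 after — 5.4 units closer together.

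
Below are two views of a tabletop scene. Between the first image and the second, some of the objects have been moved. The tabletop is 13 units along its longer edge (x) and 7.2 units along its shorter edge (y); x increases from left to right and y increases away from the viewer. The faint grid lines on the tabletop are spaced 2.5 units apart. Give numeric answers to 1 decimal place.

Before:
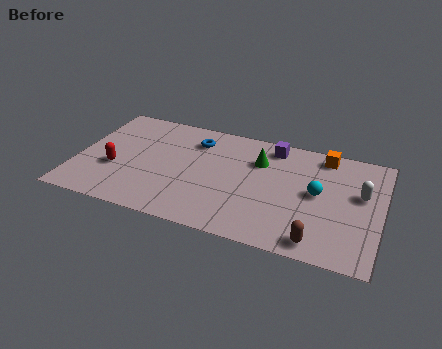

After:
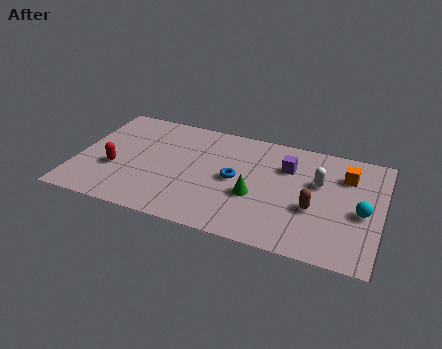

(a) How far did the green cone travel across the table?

2.3

From (7.7, 5.1) to (7.7, 2.8), the green cone covered √(0.0² + 2.3²) ≈ 2.3 units.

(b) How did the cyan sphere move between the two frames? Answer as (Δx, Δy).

(1.9, -0.6)

The cyan sphere was at about (10.3, 3.8) and moved to about (12.2, 3.2).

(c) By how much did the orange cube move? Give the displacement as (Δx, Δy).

(1.0, -1.0)

From the two frames, the orange cube sits at roughly (10.4, 6.3) before and (11.4, 5.3) after.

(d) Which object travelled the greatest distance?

the blue torus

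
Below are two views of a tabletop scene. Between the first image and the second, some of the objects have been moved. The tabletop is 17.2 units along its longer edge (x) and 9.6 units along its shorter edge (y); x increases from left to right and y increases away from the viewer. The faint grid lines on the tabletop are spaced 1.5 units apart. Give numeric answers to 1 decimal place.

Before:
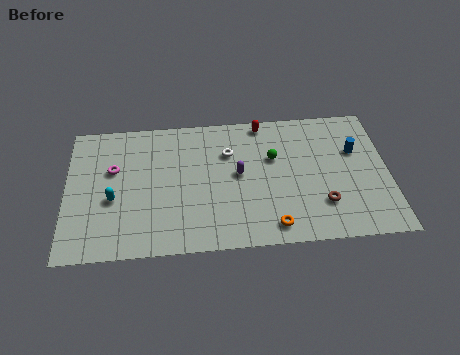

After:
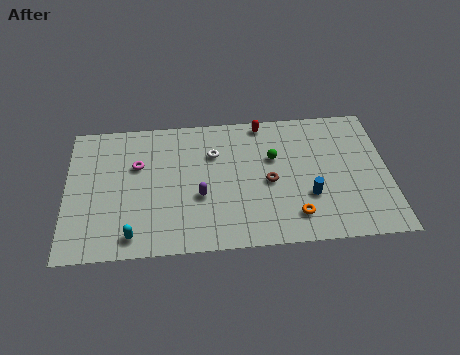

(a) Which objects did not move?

the red capsule and the green sphere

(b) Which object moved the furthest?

the blue cylinder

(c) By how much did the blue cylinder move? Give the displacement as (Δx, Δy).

(-2.6, -3.0)

The blue cylinder started near (15.5, 6.2) and ended near (12.9, 3.2).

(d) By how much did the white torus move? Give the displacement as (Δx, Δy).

(-0.8, 0.0)

The white torus was at about (8.7, 6.7) and moved to about (7.9, 6.7).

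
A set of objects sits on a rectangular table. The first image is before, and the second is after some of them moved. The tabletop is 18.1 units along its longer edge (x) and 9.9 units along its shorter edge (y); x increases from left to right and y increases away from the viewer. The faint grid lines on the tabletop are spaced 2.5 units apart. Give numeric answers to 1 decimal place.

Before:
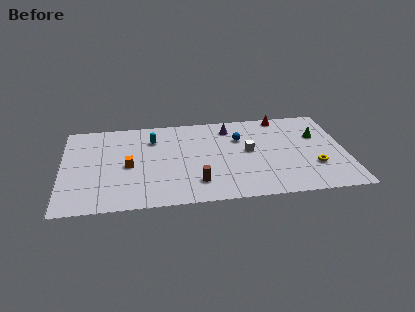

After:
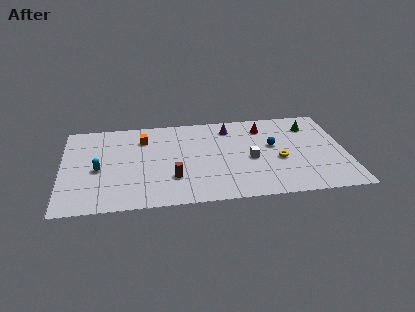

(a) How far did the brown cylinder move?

1.7

The brown cylinder was near (8.5, 2.2) before and (7.0, 2.9) after, so it travelled √(1.5² + 0.7²) ≈ 1.7 units.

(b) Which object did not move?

the purple cone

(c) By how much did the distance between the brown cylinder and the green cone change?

+1.2

The distance was about 9.0 in the first image and 10.2 in the second, so they moved 1.2 units further apart.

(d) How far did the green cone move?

1.3

The green cone moved from about (16.4, 6.5) to (16.0, 7.7), a distance of √(0.4² + 1.2²) ≈ 1.3.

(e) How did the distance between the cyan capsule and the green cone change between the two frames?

+3.5

The distance was about 10.6 in the first image and 14.1 in the second, so they moved 3.5 units further apart.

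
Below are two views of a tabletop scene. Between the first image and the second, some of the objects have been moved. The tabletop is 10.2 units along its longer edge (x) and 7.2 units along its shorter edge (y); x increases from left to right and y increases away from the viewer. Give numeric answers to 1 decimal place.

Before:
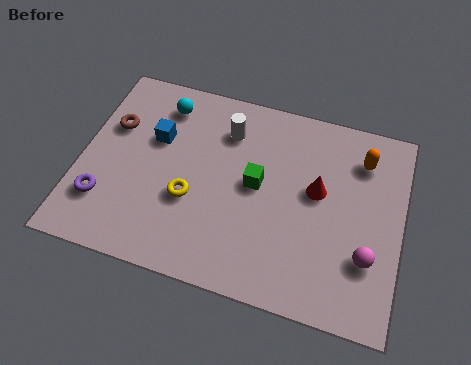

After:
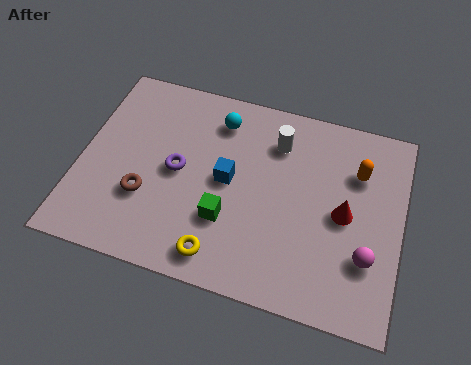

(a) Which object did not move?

the magenta sphere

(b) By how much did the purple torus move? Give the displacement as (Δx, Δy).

(2.2, 1.7)

From the two frames, the purple torus sits at roughly (0.9, 1.9) before and (3.1, 3.6) after.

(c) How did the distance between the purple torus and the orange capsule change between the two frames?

-2.9

The distance was about 8.7 in the first image and 5.8 in the second, so they moved 2.9 units closer together.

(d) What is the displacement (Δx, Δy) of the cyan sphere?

(1.8, -0.1)

The cyan sphere started near (2.4, 5.9) and ended near (4.2, 5.8).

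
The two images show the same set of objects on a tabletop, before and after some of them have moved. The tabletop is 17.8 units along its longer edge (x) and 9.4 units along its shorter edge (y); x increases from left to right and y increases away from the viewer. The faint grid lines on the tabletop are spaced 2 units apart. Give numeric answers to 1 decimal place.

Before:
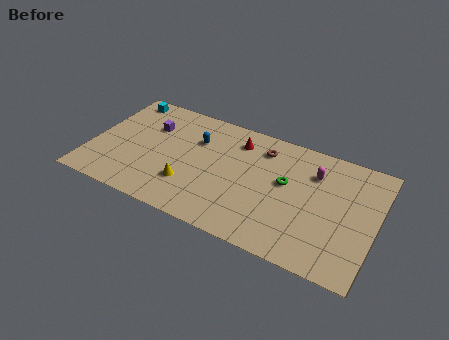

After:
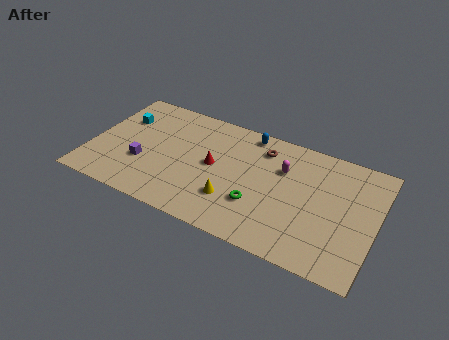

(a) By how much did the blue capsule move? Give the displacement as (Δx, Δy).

(3.1, 1.9)

The blue capsule was at about (6.4, 6.5) and moved to about (9.5, 8.4).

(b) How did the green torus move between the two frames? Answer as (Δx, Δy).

(-1.5, -2.4)

The green torus started near (12.2, 5.4) and ended near (10.7, 3.0).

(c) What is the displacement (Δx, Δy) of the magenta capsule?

(-1.9, -0.5)

From the two frames, the magenta capsule sits at roughly (13.8, 6.9) before and (11.9, 6.4) after.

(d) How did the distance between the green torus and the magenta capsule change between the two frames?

+1.4

They were about 2.2 units apart before and 3.6 after — 1.4 units further apart.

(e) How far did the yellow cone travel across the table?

2.8

The yellow cone moved from about (6.4, 2.7) to (9.2, 2.7), a distance of √(2.8² + 0.0²) ≈ 2.8.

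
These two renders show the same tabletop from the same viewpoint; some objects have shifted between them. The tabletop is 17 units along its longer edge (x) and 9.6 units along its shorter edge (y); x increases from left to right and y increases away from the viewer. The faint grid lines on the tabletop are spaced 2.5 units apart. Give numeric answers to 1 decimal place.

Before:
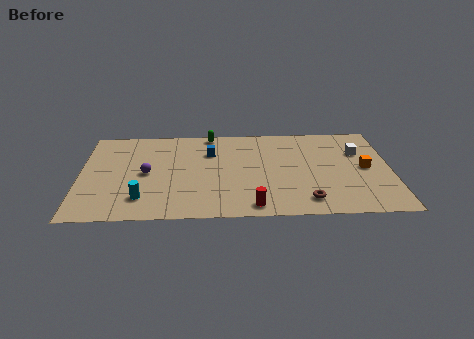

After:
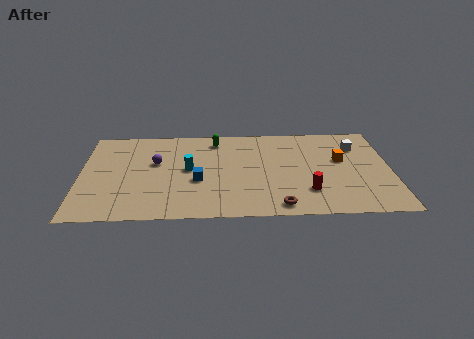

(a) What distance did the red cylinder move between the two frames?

3.3

From (9.4, 1.1) to (12.4, 2.5), the red cylinder covered √(3.0² + 1.4²) ≈ 3.3 units.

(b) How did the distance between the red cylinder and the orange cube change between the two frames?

-3.5

Before: roughly 7.2 units apart; after: 3.7. That's 3.5 units closer together.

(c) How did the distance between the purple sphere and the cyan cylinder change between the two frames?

-0.6

The distance was about 2.6 in the first image and 2.0 in the second, so they moved 0.6 units closer together.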